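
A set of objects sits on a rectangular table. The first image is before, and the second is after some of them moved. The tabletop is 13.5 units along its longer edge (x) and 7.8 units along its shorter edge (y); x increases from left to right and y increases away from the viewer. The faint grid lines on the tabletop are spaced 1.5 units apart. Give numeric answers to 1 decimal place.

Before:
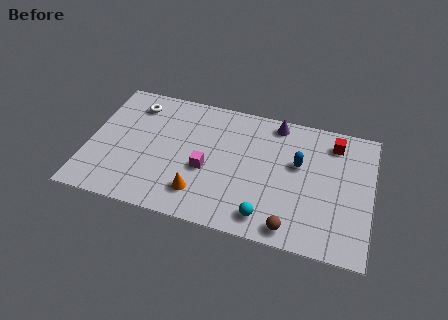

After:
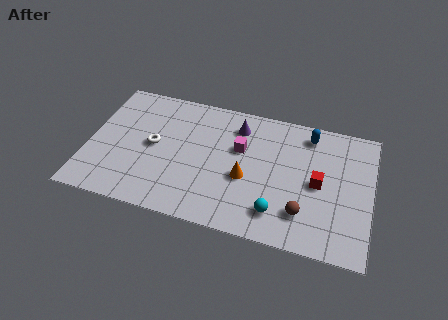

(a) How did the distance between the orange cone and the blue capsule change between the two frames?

-1.0

They were about 5.4 units apart before and 4.4 after — 1.0 units closer together.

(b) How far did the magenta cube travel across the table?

2.3

The magenta cube was near (5.7, 3.2) before and (7.2, 4.9) after, so it travelled √(1.5² + 1.7²) ≈ 2.3 units.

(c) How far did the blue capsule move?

1.9

The blue capsule moved from about (10.0, 4.7) to (10.4, 6.6), a distance of √(0.4² + 1.9²) ≈ 1.9.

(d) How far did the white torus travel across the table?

2.5

From (2.0, 6.3) to (3.1, 4.0), the white torus covered √(1.1² + 2.3²) ≈ 2.5 units.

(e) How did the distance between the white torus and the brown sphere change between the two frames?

-2.0

Before: roughly 9.6 units apart; after: 7.6. That's 2.0 units closer together.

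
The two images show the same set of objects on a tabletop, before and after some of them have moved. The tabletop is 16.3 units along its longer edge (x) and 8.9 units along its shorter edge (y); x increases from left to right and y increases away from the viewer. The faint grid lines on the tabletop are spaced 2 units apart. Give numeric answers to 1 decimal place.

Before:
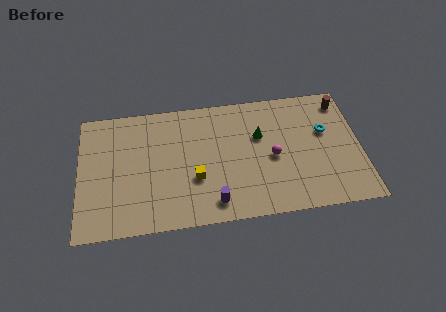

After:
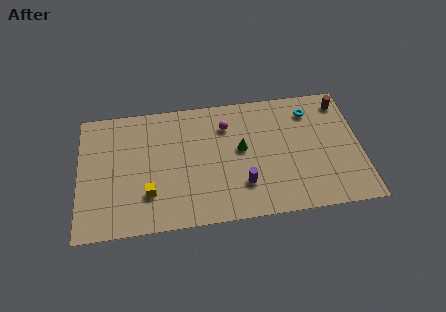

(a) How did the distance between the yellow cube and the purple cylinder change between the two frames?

+3.3

Before: roughly 2.1 units apart; after: 5.4. That's 3.3 units further apart.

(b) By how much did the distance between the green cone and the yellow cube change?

+1.4

The distance was about 4.5 in the first image and 5.9 in the second, so they moved 1.4 units further apart.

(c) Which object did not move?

the brown cylinder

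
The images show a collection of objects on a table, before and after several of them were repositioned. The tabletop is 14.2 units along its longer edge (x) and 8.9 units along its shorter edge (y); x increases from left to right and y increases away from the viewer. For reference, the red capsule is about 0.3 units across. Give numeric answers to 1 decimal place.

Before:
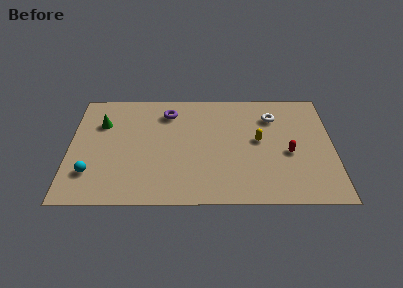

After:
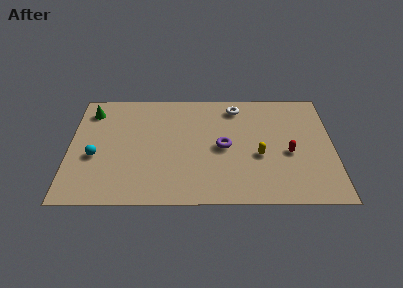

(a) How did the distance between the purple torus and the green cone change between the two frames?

+4.1

Before: roughly 3.7 units apart; after: 7.8. That's 4.1 units further apart.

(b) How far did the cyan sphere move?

1.3

The cyan sphere was near (1.2, 2.3) before and (1.4, 3.6) after, so it travelled √(0.2² + 1.3²) ≈ 1.3 units.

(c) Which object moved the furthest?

the purple torus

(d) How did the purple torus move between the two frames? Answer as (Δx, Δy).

(3.0, -2.8)

The purple torus started near (5.3, 7.1) and ended near (8.3, 4.3).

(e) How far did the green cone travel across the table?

1.2

From (1.7, 6.2) to (1.1, 7.2), the green cone covered √(0.6² + 1.0²) ≈ 1.2 units.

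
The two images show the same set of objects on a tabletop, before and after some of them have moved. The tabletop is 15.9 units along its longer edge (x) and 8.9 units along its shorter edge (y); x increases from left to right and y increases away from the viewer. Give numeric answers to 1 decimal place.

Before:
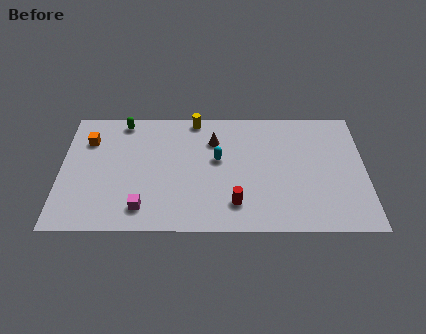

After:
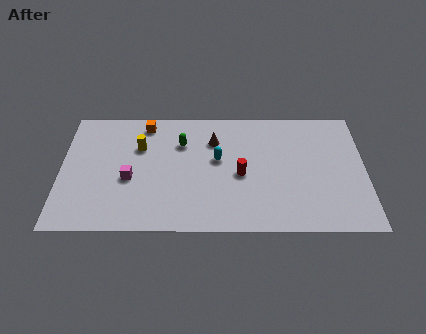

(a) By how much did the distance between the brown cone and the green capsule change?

-3.3

Before: roughly 5.0 units apart; after: 1.7. That's 3.3 units closer together.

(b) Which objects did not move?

the cyan capsule and the brown cone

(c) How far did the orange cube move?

3.2

From (1.4, 6.5) to (4.4, 7.7), the orange cube covered √(3.0² + 1.2²) ≈ 3.2 units.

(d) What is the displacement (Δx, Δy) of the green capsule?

(3.1, -1.6)

From the two frames, the green capsule sits at roughly (3.2, 7.9) before and (6.3, 6.3) after.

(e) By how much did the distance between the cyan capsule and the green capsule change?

-3.5

Before: roughly 5.7 units apart; after: 2.2. That's 3.5 units closer together.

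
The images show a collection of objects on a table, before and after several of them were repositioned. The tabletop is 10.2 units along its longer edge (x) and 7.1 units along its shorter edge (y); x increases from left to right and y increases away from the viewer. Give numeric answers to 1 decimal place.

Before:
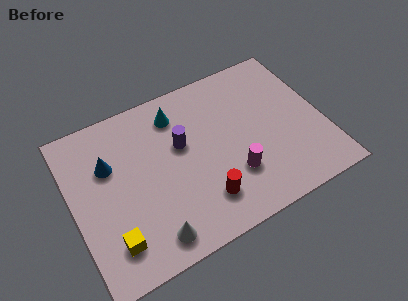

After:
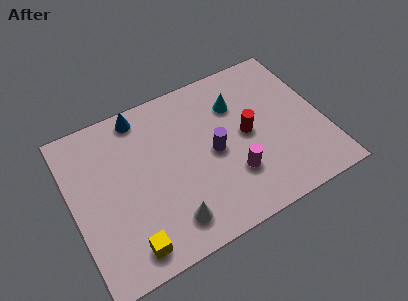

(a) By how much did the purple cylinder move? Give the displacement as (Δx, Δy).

(1.2, -0.9)

The purple cylinder was at about (4.5, 4.3) and moved to about (5.7, 3.4).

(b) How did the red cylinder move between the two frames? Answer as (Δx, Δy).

(2.1, 2.0)

The red cylinder started near (5.0, 1.6) and ended near (7.1, 3.6).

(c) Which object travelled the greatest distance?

the red cylinder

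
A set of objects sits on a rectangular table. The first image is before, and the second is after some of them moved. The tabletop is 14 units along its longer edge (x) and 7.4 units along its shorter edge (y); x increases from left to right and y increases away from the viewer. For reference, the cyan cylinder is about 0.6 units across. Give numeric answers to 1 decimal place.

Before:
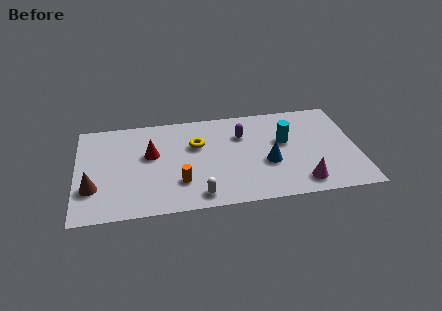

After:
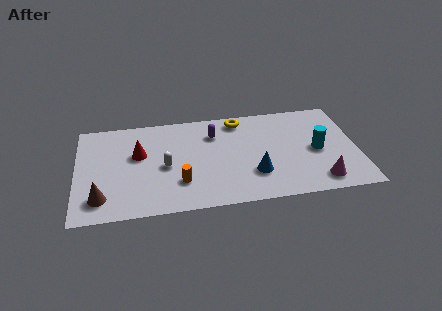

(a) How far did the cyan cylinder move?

1.8

From (10.4, 4.4) to (12.0, 3.5), the cyan cylinder covered √(1.6² + 0.9²) ≈ 1.8 units.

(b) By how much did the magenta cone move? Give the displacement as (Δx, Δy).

(0.9, 0.0)

From the two frames, the magenta cone sits at roughly (11.1, 1.2) before and (12.0, 1.2) after.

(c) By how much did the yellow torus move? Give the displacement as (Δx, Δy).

(2.2, 1.6)

The yellow torus started near (6.0, 4.8) and ended near (8.2, 6.4).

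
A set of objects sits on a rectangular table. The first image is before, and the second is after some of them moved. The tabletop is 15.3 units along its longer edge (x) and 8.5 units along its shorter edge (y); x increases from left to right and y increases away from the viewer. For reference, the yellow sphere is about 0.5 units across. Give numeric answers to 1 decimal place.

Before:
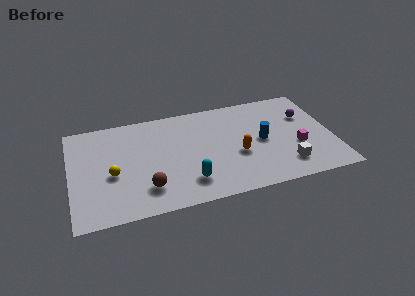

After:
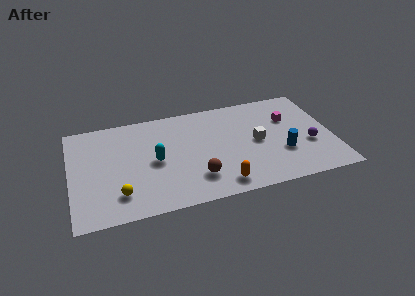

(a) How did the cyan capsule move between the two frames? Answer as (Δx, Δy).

(-1.8, 2.2)

From the two frames, the cyan capsule sits at roughly (6.7, 1.9) before and (4.9, 4.1) after.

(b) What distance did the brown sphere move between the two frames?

2.9

From (4.3, 2.0) to (7.2, 2.1), the brown sphere covered √(2.9² + 0.1²) ≈ 2.9 units.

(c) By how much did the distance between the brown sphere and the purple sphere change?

-3.5

The distance was about 10.3 in the first image and 6.8 in the second, so they moved 3.5 units closer together.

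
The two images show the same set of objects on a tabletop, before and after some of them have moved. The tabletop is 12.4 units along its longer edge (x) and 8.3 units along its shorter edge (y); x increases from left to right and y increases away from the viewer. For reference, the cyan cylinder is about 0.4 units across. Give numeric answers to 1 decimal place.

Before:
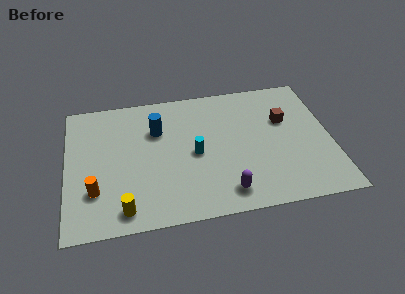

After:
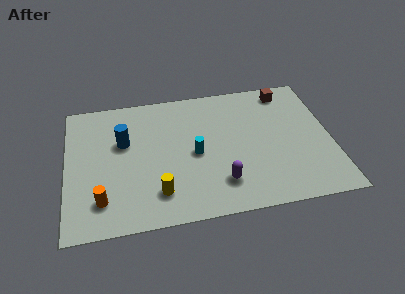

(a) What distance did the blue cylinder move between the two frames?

1.7

The blue cylinder was near (4.3, 5.7) before and (2.7, 5.2) after, so it travelled √(1.6² + 0.5²) ≈ 1.7 units.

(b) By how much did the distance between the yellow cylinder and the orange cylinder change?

+0.8

The distance was about 1.8 in the first image and 2.6 in the second, so they moved 0.8 units further apart.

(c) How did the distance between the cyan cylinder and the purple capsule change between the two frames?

-0.6

They were about 2.9 units apart before and 2.3 after — 0.6 units closer together.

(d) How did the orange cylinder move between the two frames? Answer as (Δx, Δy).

(0.3, -0.6)

The orange cylinder started near (1.3, 2.4) and ended near (1.6, 1.8).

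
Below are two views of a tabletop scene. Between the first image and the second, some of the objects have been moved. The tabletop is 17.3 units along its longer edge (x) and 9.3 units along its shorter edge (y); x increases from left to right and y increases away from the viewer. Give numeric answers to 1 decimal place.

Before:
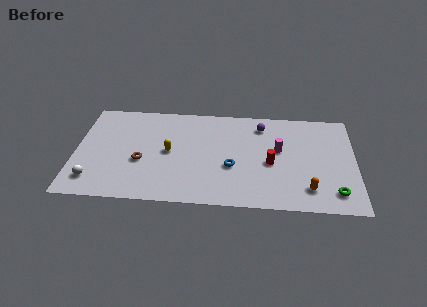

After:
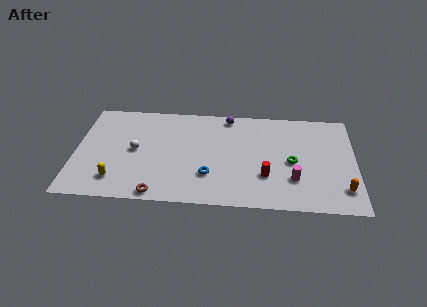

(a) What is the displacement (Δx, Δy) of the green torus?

(-2.6, 2.6)

The green torus was at about (16.0, 1.7) and moved to about (13.4, 4.3).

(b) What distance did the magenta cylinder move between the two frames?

2.8

From (12.6, 5.4) to (13.5, 2.7), the magenta cylinder covered √(0.9² + 2.7²) ≈ 2.8 units.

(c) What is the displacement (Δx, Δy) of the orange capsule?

(2.1, 0.1)

The orange capsule was at about (14.4, 1.9) and moved to about (16.5, 2.0).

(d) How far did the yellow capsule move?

4.3

The yellow capsule moved from about (5.8, 4.7) to (2.6, 1.9), a distance of √(3.2² + 2.8²) ≈ 4.3.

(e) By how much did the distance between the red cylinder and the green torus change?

-2.5

The distance was about 4.6 in the first image and 2.1 in the second, so they moved 2.5 units closer together.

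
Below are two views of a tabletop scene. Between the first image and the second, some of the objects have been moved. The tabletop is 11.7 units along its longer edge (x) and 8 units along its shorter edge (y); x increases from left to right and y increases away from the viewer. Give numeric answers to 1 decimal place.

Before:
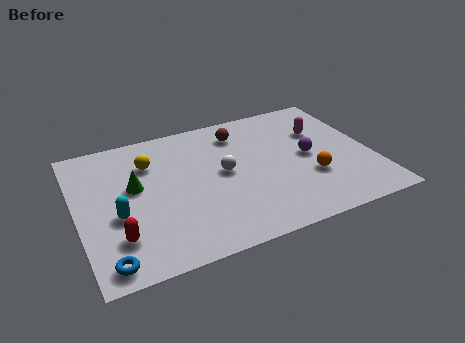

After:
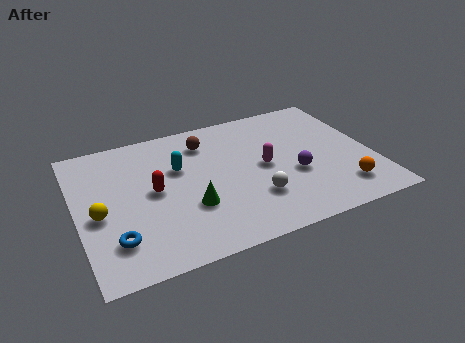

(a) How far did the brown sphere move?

1.4

The brown sphere moved from about (6.7, 6.4) to (5.3, 6.3), a distance of √(1.4² + 0.1²) ≈ 1.4.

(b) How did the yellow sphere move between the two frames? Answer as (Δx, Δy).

(-2.2, -2.3)

From the two frames, the yellow sphere sits at roughly (3.0, 5.8) before and (0.8, 3.5) after.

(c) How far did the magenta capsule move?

2.9

From (9.9, 5.4) to (7.4, 4.0), the magenta capsule covered √(2.5² + 1.4²) ≈ 2.9 units.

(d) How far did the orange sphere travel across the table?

1.6

The orange sphere was near (9.1, 2.7) before and (10.2, 1.6) after, so it travelled √(1.1² + 1.1²) ≈ 1.6 units.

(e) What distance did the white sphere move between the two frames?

2.1

The white sphere was near (5.8, 4.2) before and (6.8, 2.3) after, so it travelled √(1.0² + 1.9²) ≈ 2.1 units.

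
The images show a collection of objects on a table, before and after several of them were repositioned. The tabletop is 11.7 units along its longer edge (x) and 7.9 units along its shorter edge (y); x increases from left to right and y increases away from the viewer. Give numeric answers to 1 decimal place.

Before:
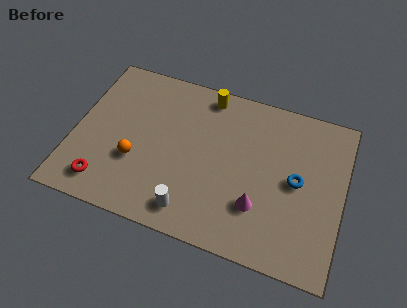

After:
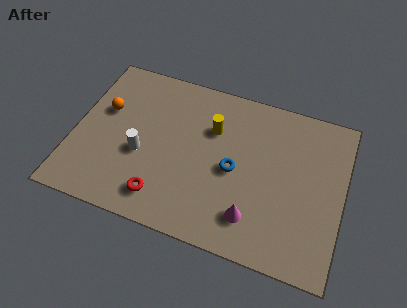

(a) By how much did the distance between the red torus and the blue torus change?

-4.8

They were about 8.5 units apart before and 3.7 after — 4.8 units closer together.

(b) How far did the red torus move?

2.5

From (1.6, 1.3) to (4.1, 1.4), the red torus covered √(2.5² + 0.1²) ≈ 2.5 units.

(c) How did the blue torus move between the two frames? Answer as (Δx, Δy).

(-2.7, -0.3)

The blue torus was at about (9.7, 4.0) and moved to about (7.0, 3.7).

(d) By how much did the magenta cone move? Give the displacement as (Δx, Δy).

(-0.2, -0.6)

The magenta cone was at about (8.2, 2.3) and moved to about (8.0, 1.7).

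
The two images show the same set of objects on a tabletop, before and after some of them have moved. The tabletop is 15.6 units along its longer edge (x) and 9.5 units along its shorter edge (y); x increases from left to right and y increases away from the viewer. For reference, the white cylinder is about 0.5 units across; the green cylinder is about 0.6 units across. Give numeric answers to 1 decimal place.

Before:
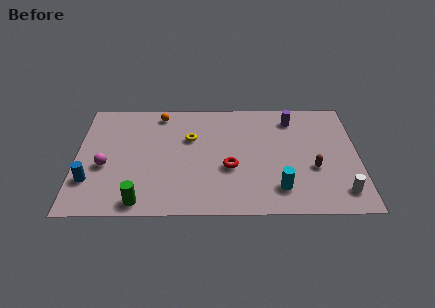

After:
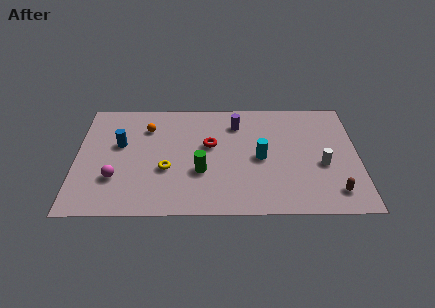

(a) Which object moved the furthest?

the green cylinder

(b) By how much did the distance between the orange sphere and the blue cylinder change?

-4.7

They were about 6.8 units apart before and 2.1 after — 4.7 units closer together.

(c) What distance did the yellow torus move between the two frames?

2.9

From (6.3, 6.2) to (5.0, 3.6), the yellow torus covered √(1.3² + 2.6²) ≈ 2.9 units.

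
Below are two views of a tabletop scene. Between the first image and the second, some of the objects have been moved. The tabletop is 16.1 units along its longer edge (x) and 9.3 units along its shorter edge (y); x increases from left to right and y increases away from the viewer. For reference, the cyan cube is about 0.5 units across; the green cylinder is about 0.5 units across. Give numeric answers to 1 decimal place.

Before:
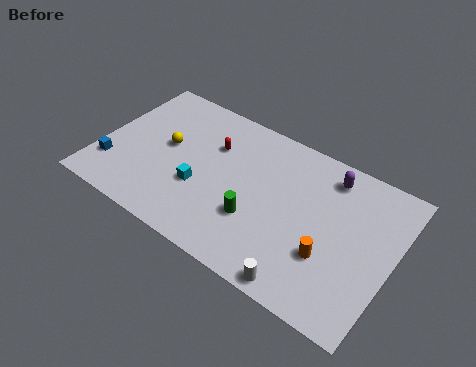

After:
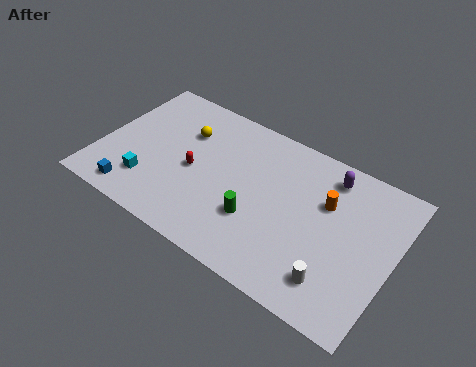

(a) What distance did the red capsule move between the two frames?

2.2

The red capsule was near (5.9, 6.4) before and (5.2, 4.3) after, so it travelled √(0.7² + 2.1²) ≈ 2.2 units.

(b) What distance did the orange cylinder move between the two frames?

3.1

From (12.9, 3.1) to (12.3, 6.1), the orange cylinder covered √(0.6² + 3.0²) ≈ 3.1 units.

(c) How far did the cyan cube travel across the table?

2.9

From (5.7, 3.4) to (3.0, 2.3), the cyan cube covered √(2.7² + 1.1²) ≈ 2.9 units.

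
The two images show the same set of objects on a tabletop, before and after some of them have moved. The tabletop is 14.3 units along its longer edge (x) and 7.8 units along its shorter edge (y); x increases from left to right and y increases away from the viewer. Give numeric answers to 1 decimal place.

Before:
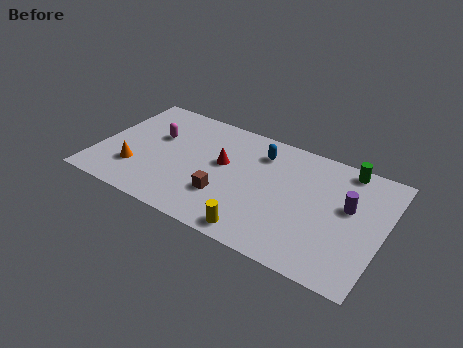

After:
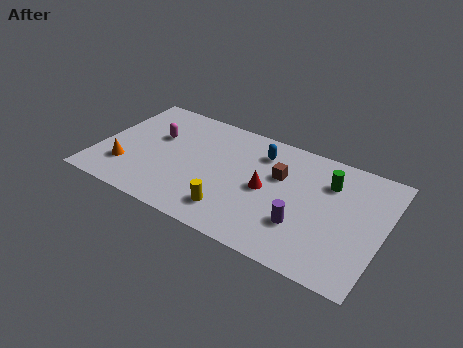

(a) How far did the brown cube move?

3.5

From (6.6, 2.4) to (9.0, 5.0), the brown cube covered √(2.4² + 2.6²) ≈ 3.5 units.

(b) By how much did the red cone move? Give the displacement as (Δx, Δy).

(2.3, -0.7)

From the two frames, the red cone sits at roughly (6.2, 4.5) before and (8.5, 3.8) after.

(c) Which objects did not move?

the blue capsule and the magenta capsule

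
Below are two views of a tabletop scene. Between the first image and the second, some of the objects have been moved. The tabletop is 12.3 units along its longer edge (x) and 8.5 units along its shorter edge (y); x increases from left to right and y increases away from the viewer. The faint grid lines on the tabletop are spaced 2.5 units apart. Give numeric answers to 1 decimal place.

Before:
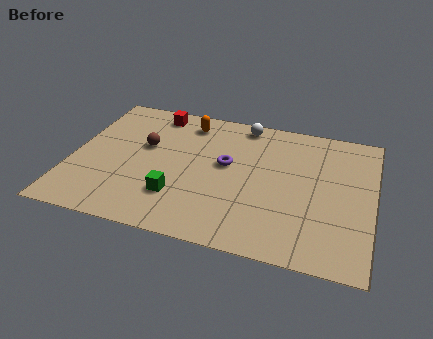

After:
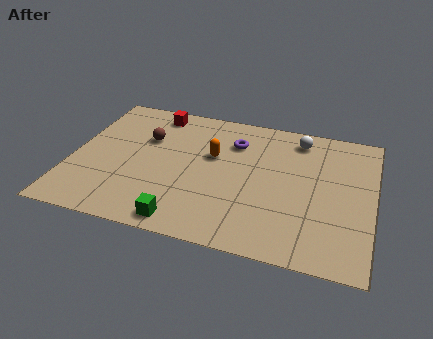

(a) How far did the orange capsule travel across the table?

2.2

From (4.5, 7.1) to (5.7, 5.2), the orange capsule covered √(1.2² + 1.9²) ≈ 2.2 units.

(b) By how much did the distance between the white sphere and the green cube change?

+1.8

The distance was about 5.8 in the first image and 7.6 in the second, so they moved 1.8 units further apart.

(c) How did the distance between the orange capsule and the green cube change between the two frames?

-0.4

Before: roughly 4.8 units apart; after: 4.4. That's 0.4 units closer together.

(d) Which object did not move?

the red cube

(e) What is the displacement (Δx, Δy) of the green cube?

(0.4, -1.4)

The green cube started near (4.5, 2.3) and ended near (4.9, 0.9).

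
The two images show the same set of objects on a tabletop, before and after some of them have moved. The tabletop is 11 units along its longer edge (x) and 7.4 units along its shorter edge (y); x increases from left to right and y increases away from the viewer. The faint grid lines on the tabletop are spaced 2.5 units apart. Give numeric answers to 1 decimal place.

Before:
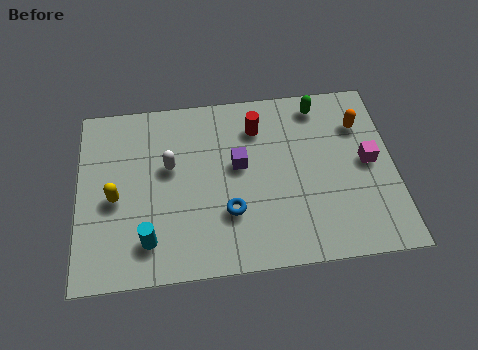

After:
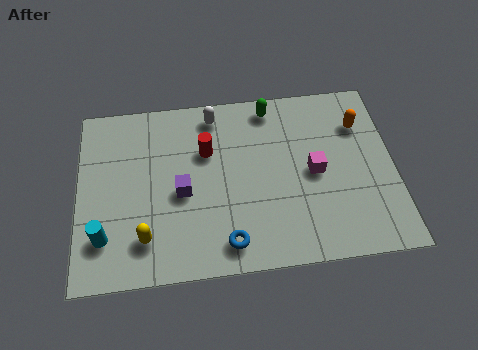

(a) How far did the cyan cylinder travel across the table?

1.5

The cyan cylinder moved from about (2.4, 1.5) to (0.9, 1.8), a distance of √(1.5² + 0.3²) ≈ 1.5.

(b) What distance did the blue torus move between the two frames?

1.2

The blue torus was near (5.2, 2.3) before and (5.1, 1.1) after, so it travelled √(0.1² + 1.2²) ≈ 1.2 units.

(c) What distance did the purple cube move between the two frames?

2.2

From (5.6, 4.2) to (3.6, 3.3), the purple cube covered √(2.0² + 0.9²) ≈ 2.2 units.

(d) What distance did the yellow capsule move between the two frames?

2.0

From (1.3, 3.3) to (2.3, 1.6), the yellow capsule covered √(1.0² + 1.7²) ≈ 2.0 units.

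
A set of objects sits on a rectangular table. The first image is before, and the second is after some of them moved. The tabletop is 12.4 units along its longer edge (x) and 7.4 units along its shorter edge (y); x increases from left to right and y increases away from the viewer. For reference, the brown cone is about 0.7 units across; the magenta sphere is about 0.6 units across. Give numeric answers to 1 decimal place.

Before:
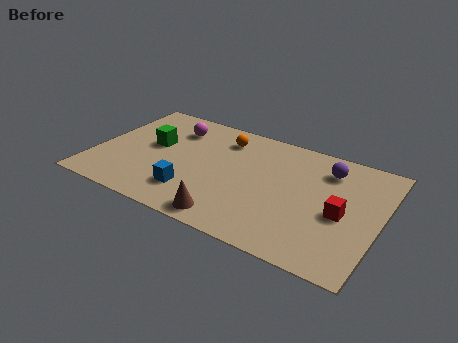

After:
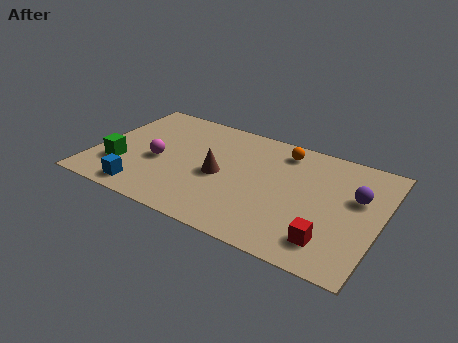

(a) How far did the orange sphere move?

2.6

The orange sphere was near (5.3, 5.9) before and (7.9, 6.2) after, so it travelled √(2.6² + 0.3²) ≈ 2.6 units.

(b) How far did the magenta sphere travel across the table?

2.5

The magenta sphere moved from about (3.1, 5.7) to (2.8, 3.2), a distance of √(0.3² + 2.5²) ≈ 2.5.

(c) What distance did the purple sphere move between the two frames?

1.8

The purple sphere was near (9.9, 5.8) before and (11.3, 4.6) after, so it travelled √(1.4² + 1.2²) ≈ 1.8 units.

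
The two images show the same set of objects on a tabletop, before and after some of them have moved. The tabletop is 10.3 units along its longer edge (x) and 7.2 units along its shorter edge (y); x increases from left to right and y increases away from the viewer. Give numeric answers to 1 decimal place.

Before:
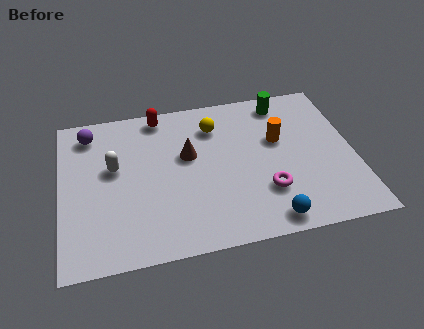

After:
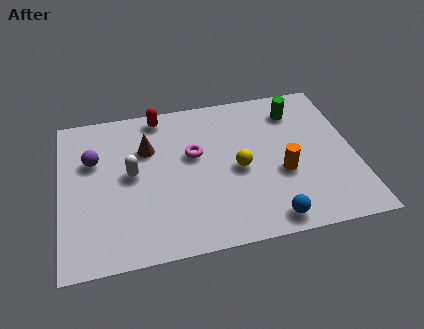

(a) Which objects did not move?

the red capsule and the blue sphere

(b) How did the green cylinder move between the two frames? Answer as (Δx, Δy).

(0.4, -0.5)

The green cylinder was at about (8.0, 6.2) and moved to about (8.4, 5.7).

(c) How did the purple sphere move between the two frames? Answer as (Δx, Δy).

(0.1, -1.3)

The purple sphere started near (1.1, 6.0) and ended near (1.2, 4.7).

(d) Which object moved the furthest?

the magenta torus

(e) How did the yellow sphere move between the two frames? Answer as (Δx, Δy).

(0.7, -2.2)

From the two frames, the yellow sphere sits at roughly (5.5, 5.5) before and (6.2, 3.3) after.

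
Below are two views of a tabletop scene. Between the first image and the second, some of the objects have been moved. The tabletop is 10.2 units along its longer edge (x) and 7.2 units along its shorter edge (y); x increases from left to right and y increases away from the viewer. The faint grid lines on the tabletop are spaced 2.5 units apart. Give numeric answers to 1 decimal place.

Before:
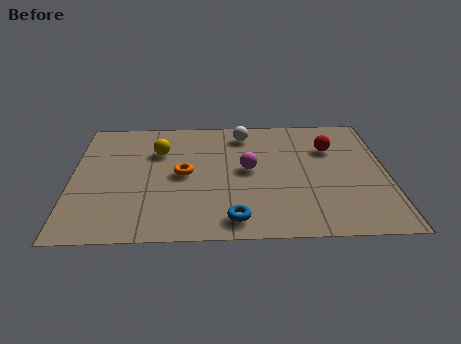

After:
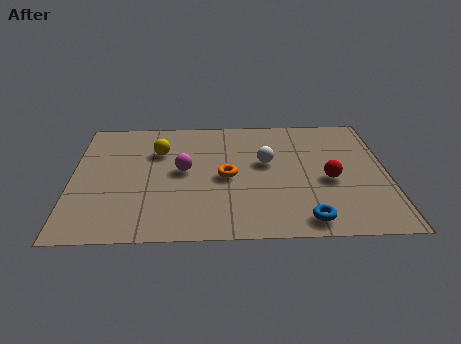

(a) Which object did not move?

the yellow sphere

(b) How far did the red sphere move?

1.9

The red sphere was near (8.4, 5.0) before and (8.3, 3.1) after, so it travelled √(0.1² + 1.9²) ≈ 1.9 units.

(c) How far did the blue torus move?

2.3

From (5.2, 1.0) to (7.5, 0.9), the blue torus covered √(2.3² + 0.1²) ≈ 2.3 units.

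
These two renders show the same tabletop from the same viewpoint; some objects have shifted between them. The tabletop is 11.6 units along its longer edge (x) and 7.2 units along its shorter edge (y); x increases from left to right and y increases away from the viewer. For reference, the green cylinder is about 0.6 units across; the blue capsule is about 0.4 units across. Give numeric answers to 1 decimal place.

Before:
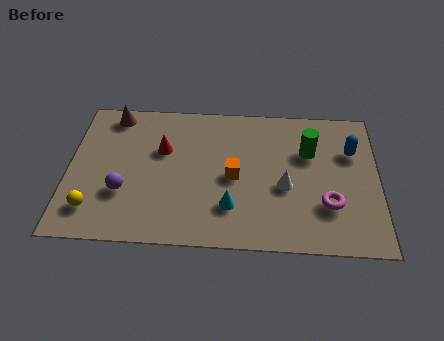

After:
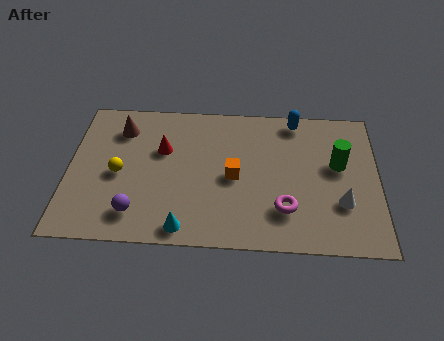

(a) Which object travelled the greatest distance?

the blue capsule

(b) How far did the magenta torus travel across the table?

1.6

From (9.7, 2.2) to (8.1, 1.9), the magenta torus covered √(1.6² + 0.3²) ≈ 1.6 units.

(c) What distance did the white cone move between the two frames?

2.2

The white cone moved from about (8.1, 3.0) to (10.2, 2.3), a distance of √(2.1² + 0.7²) ≈ 2.2.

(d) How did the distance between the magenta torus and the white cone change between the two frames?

+0.3

Before: roughly 1.8 units apart; after: 2.1. That's 0.3 units further apart.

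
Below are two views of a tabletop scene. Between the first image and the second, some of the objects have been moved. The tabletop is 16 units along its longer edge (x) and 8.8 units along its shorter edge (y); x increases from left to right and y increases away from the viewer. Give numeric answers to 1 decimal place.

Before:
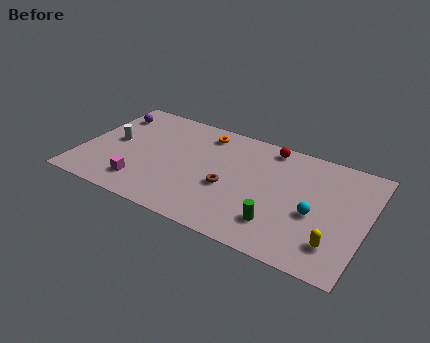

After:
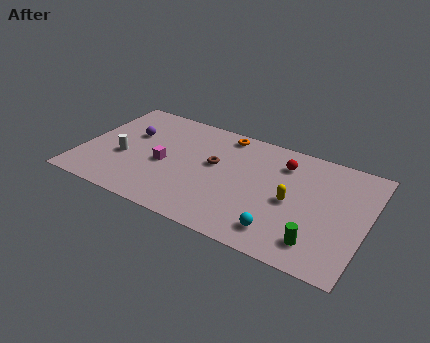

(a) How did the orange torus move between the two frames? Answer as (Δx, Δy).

(1.1, 0.4)

The orange torus started near (6.5, 7.4) and ended near (7.6, 7.8).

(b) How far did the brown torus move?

1.8

The brown torus was near (8.4, 3.6) before and (7.4, 5.1) after, so it travelled √(1.0² + 1.5²) ≈ 1.8 units.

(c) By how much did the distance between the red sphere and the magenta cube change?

-1.8

The distance was about 8.8 in the first image and 7.0 in the second, so they moved 1.8 units closer together.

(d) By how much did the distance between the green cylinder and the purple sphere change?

+0.4

They were about 11.4 units apart before and 11.8 after — 0.4 units further apart.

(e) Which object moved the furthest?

the yellow capsule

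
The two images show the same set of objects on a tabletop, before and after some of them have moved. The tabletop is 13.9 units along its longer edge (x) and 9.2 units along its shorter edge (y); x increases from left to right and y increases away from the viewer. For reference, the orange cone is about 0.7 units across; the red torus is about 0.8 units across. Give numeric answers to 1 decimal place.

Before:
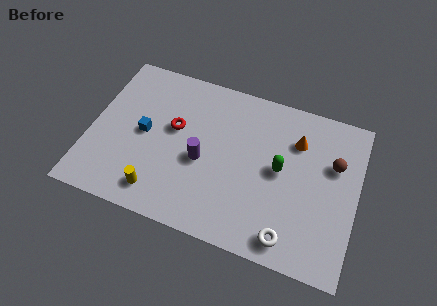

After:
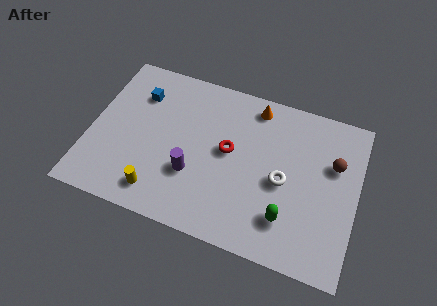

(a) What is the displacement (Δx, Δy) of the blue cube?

(-0.5, 2.2)

From the two frames, the blue cube sits at roughly (2.8, 4.6) before and (2.3, 6.8) after.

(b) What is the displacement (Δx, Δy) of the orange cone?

(-2.3, 1.3)

The orange cone started near (10.6, 6.7) and ended near (8.3, 8.0).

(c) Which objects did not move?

the yellow cylinder and the brown sphere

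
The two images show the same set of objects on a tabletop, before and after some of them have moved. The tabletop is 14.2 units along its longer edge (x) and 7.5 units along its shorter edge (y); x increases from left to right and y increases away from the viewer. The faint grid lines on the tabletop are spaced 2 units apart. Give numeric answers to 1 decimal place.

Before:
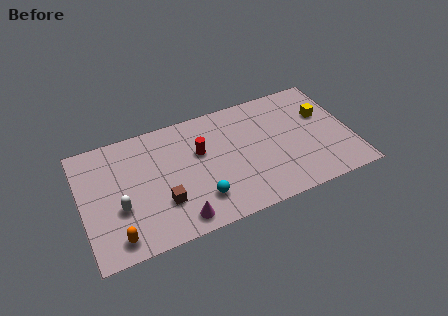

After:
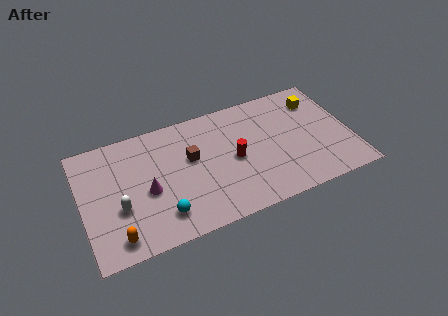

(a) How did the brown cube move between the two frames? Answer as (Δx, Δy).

(1.7, 2.2)

The brown cube started near (4.1, 2.3) and ended near (5.8, 4.5).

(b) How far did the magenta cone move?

2.7

The magenta cone moved from about (4.8, 1.0) to (3.4, 3.3), a distance of √(1.4² + 2.3²) ≈ 2.7.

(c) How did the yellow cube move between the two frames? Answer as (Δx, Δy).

(-0.2, 1.0)

From the two frames, the yellow cube sits at roughly (12.9, 4.8) before and (12.7, 5.8) after.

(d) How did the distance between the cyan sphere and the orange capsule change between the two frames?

-2.0

The distance was about 4.5 in the first image and 2.5 in the second, so they moved 2.0 units closer together.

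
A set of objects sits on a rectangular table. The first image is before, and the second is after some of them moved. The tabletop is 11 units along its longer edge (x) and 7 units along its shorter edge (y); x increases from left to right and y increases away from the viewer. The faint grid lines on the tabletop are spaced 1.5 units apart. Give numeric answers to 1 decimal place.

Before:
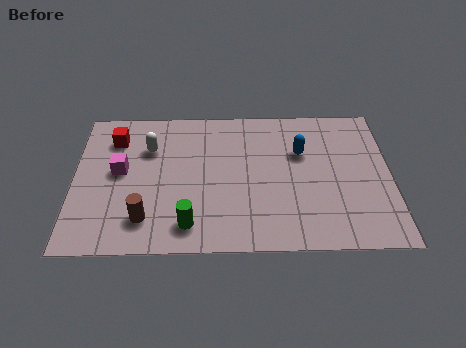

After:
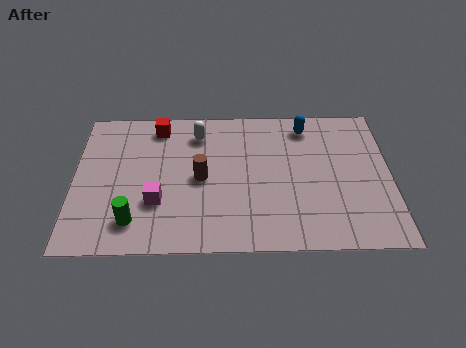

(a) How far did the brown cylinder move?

2.7

The brown cylinder moved from about (2.5, 1.5) to (4.4, 3.4), a distance of √(1.9² + 1.9²) ≈ 2.7.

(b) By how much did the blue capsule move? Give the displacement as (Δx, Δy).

(0.2, 1.3)

The blue capsule started near (7.9, 4.6) and ended near (8.1, 5.9).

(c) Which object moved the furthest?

the brown cylinder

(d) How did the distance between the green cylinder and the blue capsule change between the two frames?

+2.3

The distance was about 5.2 in the first image and 7.5 in the second, so they moved 2.3 units further apart.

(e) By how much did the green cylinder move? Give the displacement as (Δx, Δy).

(-1.9, 0.2)

The green cylinder started near (4.0, 1.2) and ended near (2.1, 1.4).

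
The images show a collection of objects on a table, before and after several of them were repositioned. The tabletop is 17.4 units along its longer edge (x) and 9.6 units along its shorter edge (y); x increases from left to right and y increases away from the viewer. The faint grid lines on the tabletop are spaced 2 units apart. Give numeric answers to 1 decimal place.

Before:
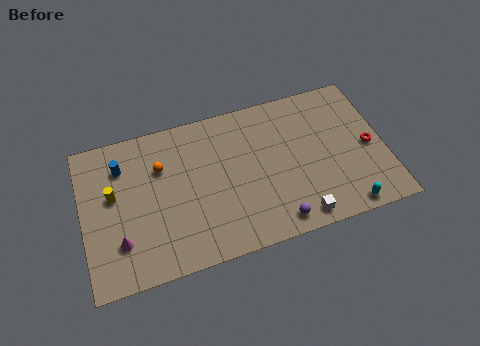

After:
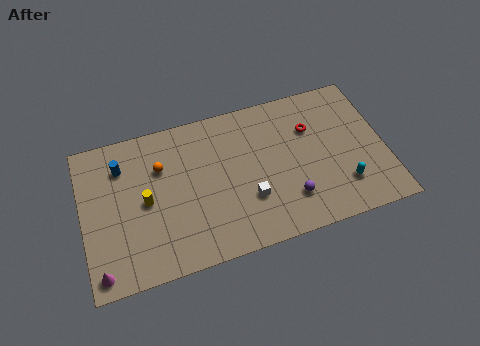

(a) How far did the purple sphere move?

1.5

From (10.8, 1.2) to (11.7, 2.4), the purple sphere covered √(0.9² + 1.2²) ≈ 1.5 units.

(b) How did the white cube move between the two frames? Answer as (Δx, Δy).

(-2.7, 2.0)

The white cube started near (12.1, 1.1) and ended near (9.4, 3.1).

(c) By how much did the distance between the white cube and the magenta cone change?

-1.4

They were about 10.2 units apart before and 8.8 after — 1.4 units closer together.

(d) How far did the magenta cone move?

1.9

From (2.0, 2.6) to (0.8, 1.1), the magenta cone covered √(1.2² + 1.5²) ≈ 1.9 units.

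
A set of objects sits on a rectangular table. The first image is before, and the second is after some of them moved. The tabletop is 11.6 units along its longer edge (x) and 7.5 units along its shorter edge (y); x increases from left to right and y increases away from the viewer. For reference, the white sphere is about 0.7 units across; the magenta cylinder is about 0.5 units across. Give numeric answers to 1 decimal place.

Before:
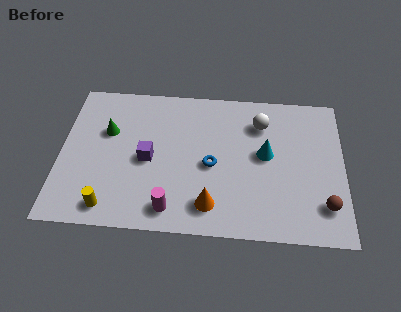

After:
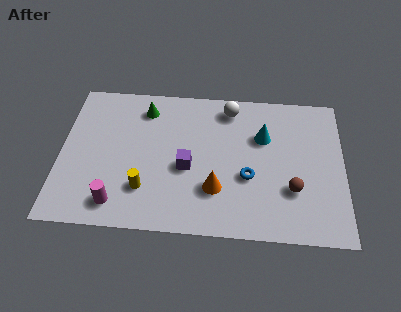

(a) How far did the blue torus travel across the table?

1.6

From (6.2, 3.4) to (7.7, 2.9), the blue torus covered √(1.5² + 0.5²) ≈ 1.6 units.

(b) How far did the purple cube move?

1.6

The purple cube was near (3.6, 3.5) before and (5.2, 3.2) after, so it travelled √(1.6² + 0.3²) ≈ 1.6 units.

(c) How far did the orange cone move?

0.8

The orange cone moved from about (6.2, 1.4) to (6.4, 2.2), a distance of √(0.2² + 0.8²) ≈ 0.8.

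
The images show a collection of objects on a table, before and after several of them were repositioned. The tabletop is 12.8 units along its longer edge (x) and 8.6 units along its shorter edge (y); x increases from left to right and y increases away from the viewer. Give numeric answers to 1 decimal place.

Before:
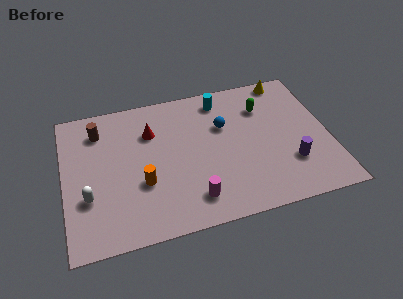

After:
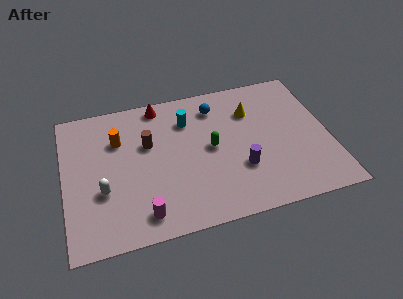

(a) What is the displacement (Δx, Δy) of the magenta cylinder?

(-2.4, -0.3)

From the two frames, the magenta cylinder sits at roughly (6.0, 1.6) before and (3.6, 1.3) after.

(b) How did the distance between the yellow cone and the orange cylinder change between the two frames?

-2.3

Before: roughly 8.8 units apart; after: 6.5. That's 2.3 units closer together.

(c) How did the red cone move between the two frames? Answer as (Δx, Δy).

(0.5, 1.6)

The red cone started near (4.3, 6.1) and ended near (4.8, 7.7).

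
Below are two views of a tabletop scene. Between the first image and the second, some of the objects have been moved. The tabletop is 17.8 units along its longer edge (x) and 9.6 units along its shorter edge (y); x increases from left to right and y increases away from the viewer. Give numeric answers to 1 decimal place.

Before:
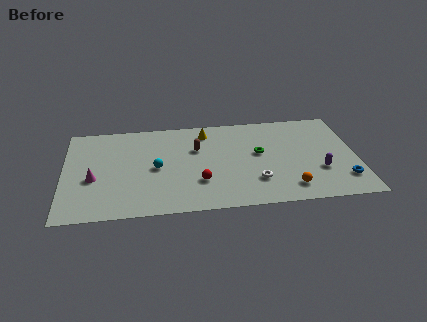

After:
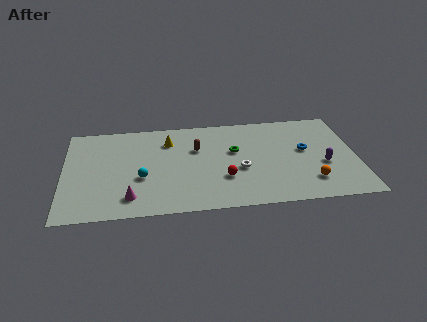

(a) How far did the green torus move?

1.6

The green torus moved from about (11.9, 5.4) to (10.4, 5.8), a distance of √(1.5² + 0.4²) ≈ 1.6.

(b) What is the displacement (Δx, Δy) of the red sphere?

(1.5, 0.2)

The red sphere started near (8.2, 2.9) and ended near (9.7, 3.1).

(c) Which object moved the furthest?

the blue torus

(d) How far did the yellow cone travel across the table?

2.4

The yellow cone moved from about (8.7, 8.0) to (6.4, 7.3), a distance of √(2.3² + 0.7²) ≈ 2.4.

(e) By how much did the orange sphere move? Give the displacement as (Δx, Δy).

(1.3, 0.5)

From the two frames, the orange sphere sits at roughly (13.6, 1.7) before and (14.9, 2.2) after.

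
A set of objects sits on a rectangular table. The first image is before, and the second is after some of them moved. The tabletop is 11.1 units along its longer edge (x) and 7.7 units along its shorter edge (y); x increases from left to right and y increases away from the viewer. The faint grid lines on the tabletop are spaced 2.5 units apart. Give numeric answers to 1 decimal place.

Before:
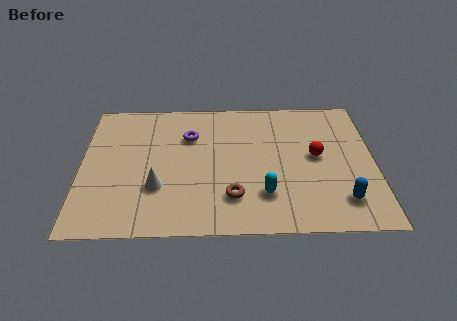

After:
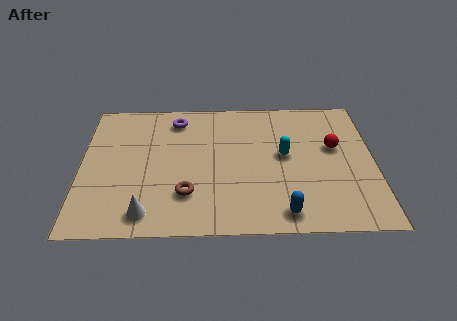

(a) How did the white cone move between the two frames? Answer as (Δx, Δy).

(-0.4, -1.4)

The white cone started near (2.9, 2.5) and ended near (2.5, 1.1).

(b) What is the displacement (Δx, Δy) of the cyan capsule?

(0.8, 2.2)

From the two frames, the cyan capsule sits at roughly (6.9, 2.0) before and (7.7, 4.2) after.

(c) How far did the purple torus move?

1.1

From (4.1, 5.4) to (3.6, 6.4), the purple torus covered √(0.5² + 1.0²) ≈ 1.1 units.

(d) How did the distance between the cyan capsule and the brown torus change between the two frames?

+3.1

Before: roughly 1.2 units apart; after: 4.3. That's 3.1 units further apart.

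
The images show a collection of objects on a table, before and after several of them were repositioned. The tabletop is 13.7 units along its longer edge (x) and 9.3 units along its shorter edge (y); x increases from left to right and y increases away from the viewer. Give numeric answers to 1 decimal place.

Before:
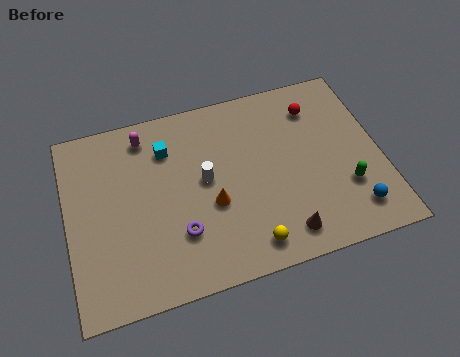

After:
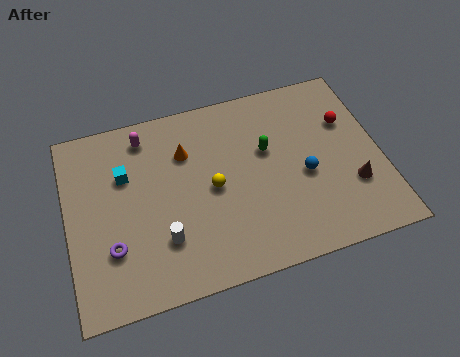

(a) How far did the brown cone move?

3.5

The brown cone was near (9.1, 1.4) before and (12.3, 2.9) after, so it travelled √(3.2² + 1.5²) ≈ 3.5 units.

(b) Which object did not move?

the magenta capsule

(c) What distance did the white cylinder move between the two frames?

3.1

The white cylinder moved from about (6.0, 5.0) to (4.0, 2.6), a distance of √(2.0² + 2.4²) ≈ 3.1.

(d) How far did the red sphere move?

1.7

The red sphere was near (11.1, 7.3) before and (12.4, 6.2) after, so it travelled √(1.3² + 1.1²) ≈ 1.7 units.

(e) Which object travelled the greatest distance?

the green capsule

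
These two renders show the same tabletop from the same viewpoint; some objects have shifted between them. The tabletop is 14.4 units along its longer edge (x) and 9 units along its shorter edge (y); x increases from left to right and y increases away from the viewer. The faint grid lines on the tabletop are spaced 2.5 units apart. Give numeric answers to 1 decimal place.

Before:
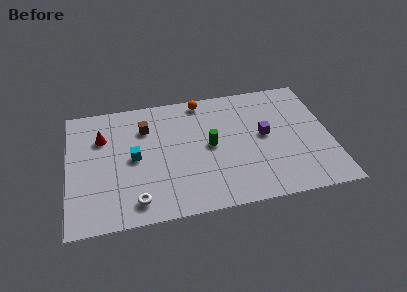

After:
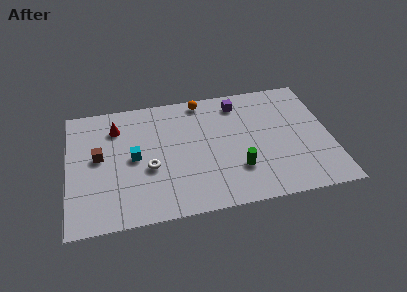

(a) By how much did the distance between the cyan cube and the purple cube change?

-0.6

Before: roughly 7.2 units apart; after: 6.6. That's 0.6 units closer together.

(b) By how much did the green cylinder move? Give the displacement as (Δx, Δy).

(1.4, -2.0)

From the two frames, the green cylinder sits at roughly (7.8, 4.6) before and (9.2, 2.6) after.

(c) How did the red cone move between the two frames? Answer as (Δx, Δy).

(0.8, 0.6)

The red cone started near (1.9, 6.3) and ended near (2.7, 6.9).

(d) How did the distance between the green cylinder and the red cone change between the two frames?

+1.7

They were about 6.1 units apart before and 7.8 after — 1.7 units further apart.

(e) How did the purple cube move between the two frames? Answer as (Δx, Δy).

(-1.3, 2.7)

The purple cube was at about (10.8, 4.8) and moved to about (9.5, 7.5).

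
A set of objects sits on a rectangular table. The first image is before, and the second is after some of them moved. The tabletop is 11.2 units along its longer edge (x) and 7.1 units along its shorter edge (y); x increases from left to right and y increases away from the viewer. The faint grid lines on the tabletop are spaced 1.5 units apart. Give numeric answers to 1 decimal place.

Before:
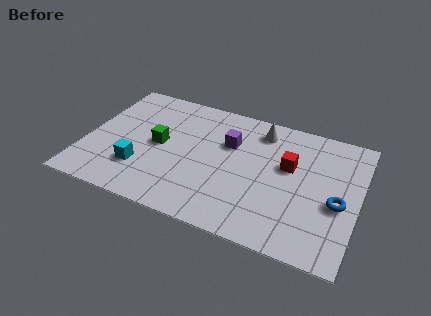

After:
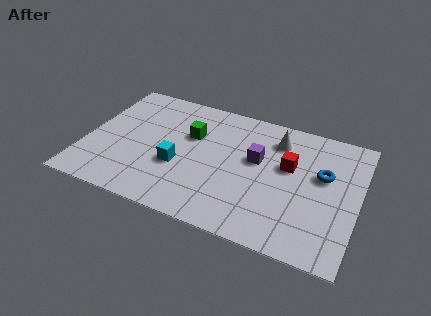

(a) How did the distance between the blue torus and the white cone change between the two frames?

-2.1

Before: roughly 4.5 units apart; after: 2.4. That's 2.1 units closer together.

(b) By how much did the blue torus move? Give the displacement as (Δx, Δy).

(-0.7, 1.3)

The blue torus was at about (10.4, 3.0) and moved to about (9.7, 4.3).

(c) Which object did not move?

the red cube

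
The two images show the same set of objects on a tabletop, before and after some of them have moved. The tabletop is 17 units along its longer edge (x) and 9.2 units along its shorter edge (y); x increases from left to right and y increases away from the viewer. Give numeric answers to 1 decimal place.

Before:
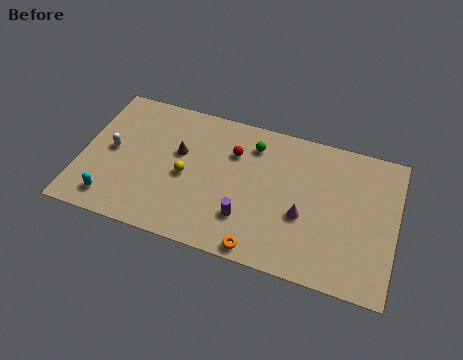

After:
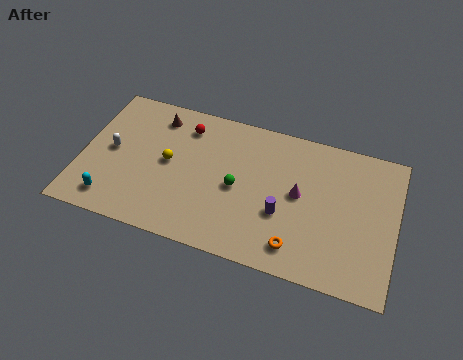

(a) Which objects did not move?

the cyan capsule and the white capsule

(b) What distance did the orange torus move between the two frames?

2.1

The orange torus moved from about (10.0, 0.8) to (11.9, 1.6), a distance of √(1.9² + 0.8²) ≈ 2.1.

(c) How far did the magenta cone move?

1.3

The magenta cone moved from about (12.1, 3.6) to (11.8, 4.9), a distance of √(0.3² + 1.3²) ≈ 1.3.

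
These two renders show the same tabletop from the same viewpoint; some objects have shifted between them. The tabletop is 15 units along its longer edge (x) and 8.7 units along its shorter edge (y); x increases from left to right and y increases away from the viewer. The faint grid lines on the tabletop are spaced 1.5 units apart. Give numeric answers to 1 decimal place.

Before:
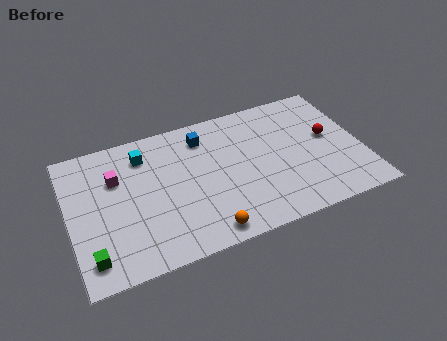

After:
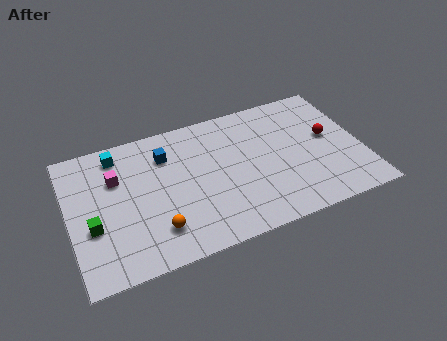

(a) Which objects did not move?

the magenta cube and the red sphere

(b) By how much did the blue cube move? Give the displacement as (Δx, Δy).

(-2.0, -0.5)

The blue cube was at about (7.1, 7.0) and moved to about (5.1, 6.5).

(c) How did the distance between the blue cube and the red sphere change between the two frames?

+1.8

Before: roughly 6.7 units apart; after: 8.5. That's 1.8 units further apart.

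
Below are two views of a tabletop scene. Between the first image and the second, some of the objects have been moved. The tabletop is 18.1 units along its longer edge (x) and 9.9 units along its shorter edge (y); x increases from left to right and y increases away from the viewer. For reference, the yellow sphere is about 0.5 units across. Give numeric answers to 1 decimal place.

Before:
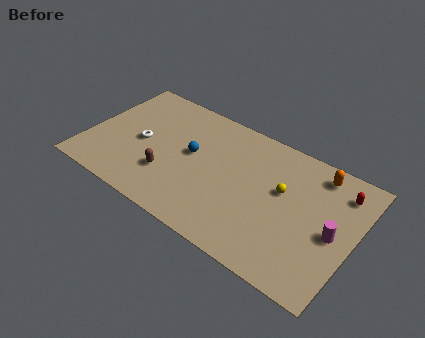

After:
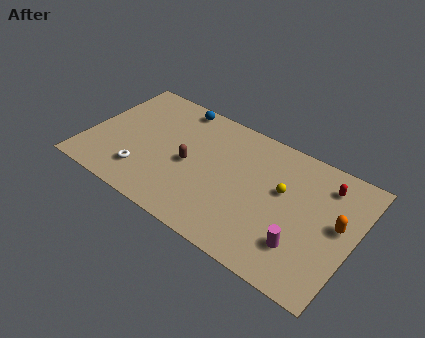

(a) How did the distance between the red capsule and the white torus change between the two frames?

-0.7

Before: roughly 13.6 units apart; after: 12.9. That's 0.7 units closer together.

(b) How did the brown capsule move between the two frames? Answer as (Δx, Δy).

(1.2, 1.6)

From the two frames, the brown capsule sits at roughly (5.8, 3.0) before and (7.0, 4.6) after.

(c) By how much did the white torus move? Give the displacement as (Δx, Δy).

(0.6, -2.4)

From the two frames, the white torus sits at roughly (3.6, 4.7) before and (4.2, 2.3) after.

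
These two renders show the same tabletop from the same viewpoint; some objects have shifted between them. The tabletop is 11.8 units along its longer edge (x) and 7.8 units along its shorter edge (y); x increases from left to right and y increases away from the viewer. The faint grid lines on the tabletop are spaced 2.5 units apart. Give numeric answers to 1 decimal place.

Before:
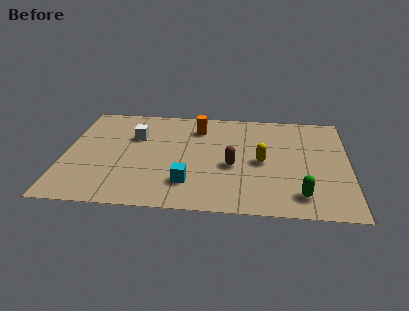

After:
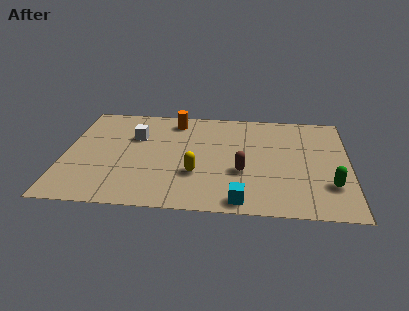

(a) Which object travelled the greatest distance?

the yellow capsule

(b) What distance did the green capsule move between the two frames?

1.4

From (9.8, 1.4) to (11.0, 2.2), the green capsule covered √(1.2² + 0.8²) ≈ 1.4 units.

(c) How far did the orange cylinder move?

1.1

From (5.5, 6.1) to (4.5, 6.6), the orange cylinder covered √(1.0² + 0.5²) ≈ 1.1 units.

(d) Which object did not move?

the white cube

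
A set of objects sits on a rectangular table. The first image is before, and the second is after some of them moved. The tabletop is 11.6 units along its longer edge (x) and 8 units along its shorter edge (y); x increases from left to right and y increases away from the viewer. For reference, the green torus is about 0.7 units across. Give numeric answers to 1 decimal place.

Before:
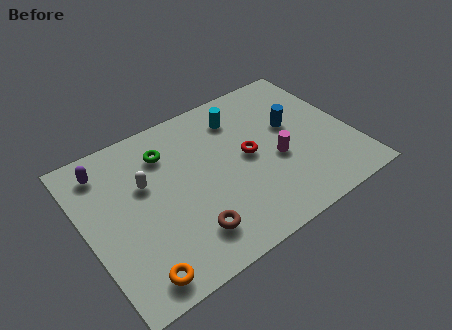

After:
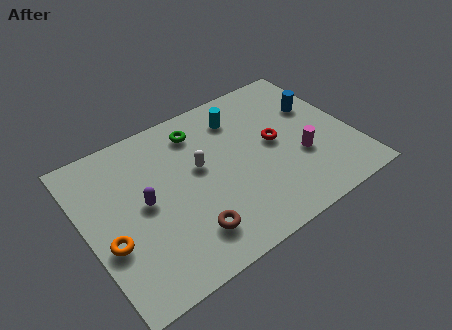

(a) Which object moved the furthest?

the purple capsule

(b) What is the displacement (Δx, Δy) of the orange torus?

(-0.8, 2.0)

The orange torus was at about (1.6, 1.0) and moved to about (0.8, 3.0).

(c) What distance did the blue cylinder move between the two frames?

1.3

The blue cylinder moved from about (9.2, 4.7) to (10.4, 5.2), a distance of √(1.2² + 0.5²) ≈ 1.3.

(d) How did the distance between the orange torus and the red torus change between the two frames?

+1.3

They were about 6.3 units apart before and 7.6 after — 1.3 units further apart.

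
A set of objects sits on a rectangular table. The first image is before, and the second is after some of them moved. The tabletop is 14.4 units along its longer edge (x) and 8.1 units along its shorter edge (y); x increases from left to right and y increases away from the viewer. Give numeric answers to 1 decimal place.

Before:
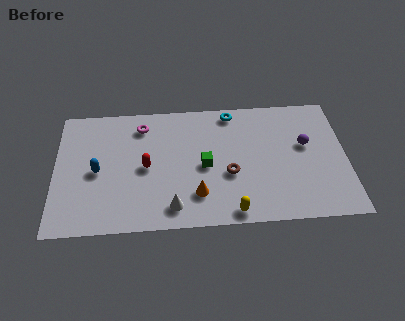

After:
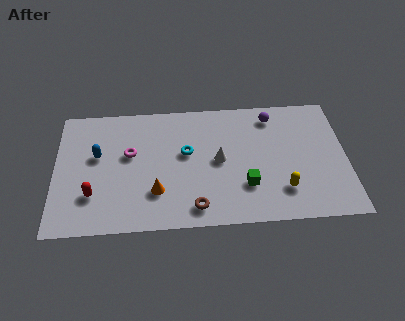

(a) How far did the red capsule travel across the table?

3.1

From (4.5, 3.9) to (1.9, 2.3), the red capsule covered √(2.6² + 1.6²) ≈ 3.1 units.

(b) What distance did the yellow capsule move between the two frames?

2.8

The yellow capsule was near (8.7, 0.8) before and (11.2, 2.0) after, so it travelled √(2.5² + 1.2²) ≈ 2.8 units.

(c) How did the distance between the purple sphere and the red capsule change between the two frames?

+2.0

Before: roughly 8.0 units apart; after: 10.0. That's 2.0 units further apart.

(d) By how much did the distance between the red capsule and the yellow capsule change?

+4.1

They were about 5.2 units apart before and 9.3 after — 4.1 units further apart.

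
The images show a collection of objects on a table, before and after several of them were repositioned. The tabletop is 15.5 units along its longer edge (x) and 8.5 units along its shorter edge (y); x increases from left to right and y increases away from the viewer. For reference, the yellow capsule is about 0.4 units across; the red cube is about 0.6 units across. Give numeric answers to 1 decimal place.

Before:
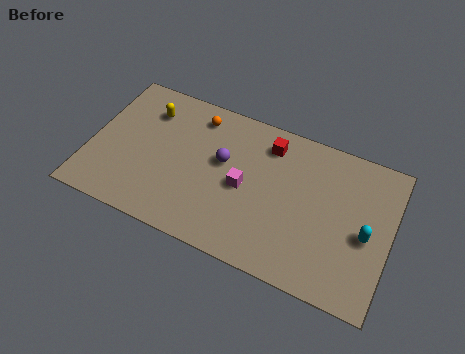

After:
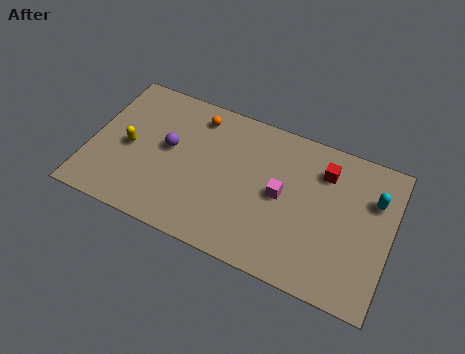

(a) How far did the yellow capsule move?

2.6

From (2.7, 6.5) to (2.0, 4.0), the yellow capsule covered √(0.7² + 2.5²) ≈ 2.6 units.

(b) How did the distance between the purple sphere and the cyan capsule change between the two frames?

+3.0

The distance was about 7.6 in the first image and 10.6 in the second, so they moved 3.0 units further apart.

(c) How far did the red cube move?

2.9

The red cube was near (9.0, 6.9) before and (11.9, 6.5) after, so it travelled √(2.9² + 0.4²) ≈ 2.9 units.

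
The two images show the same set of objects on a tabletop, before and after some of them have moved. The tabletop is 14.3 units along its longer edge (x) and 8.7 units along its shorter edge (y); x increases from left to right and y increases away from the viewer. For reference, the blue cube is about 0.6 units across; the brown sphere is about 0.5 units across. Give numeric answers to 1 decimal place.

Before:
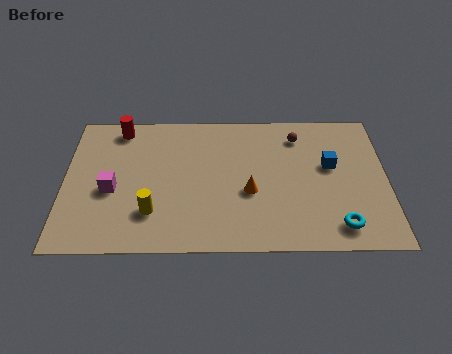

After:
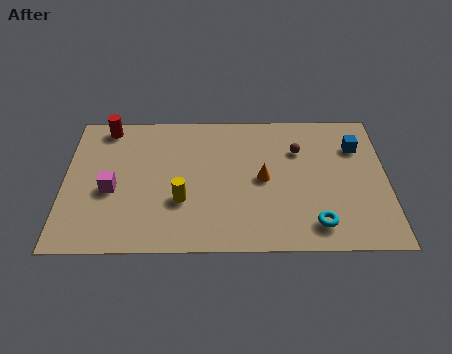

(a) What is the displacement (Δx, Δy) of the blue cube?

(1.2, 1.2)

The blue cube was at about (11.8, 5.1) and moved to about (13.0, 6.3).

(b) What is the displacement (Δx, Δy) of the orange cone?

(0.6, 0.8)

From the two frames, the orange cone sits at roughly (8.2, 3.5) before and (8.8, 4.3) after.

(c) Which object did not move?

the magenta cube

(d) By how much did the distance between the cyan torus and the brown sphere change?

-1.2

They were about 5.9 units apart before and 4.7 after — 1.2 units closer together.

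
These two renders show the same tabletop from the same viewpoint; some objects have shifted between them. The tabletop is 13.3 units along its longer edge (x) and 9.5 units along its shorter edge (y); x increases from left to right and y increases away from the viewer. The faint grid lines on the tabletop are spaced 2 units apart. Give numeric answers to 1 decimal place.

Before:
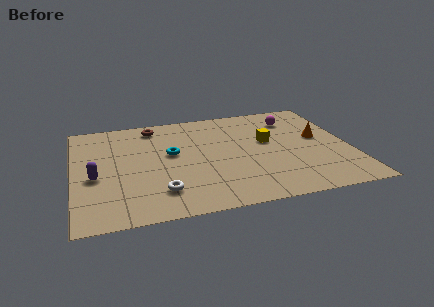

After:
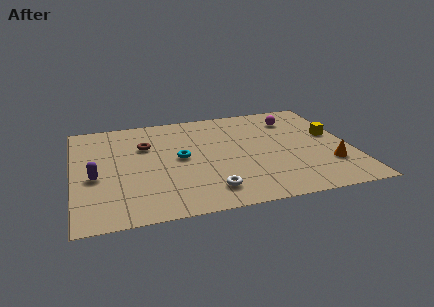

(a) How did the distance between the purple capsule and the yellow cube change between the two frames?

+3.1

Before: roughly 8.5 units apart; after: 11.6. That's 3.1 units further apart.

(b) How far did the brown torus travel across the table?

1.9

The brown torus was near (4.0, 8.2) before and (3.5, 6.4) after, so it travelled √(0.5² + 1.8²) ≈ 1.9 units.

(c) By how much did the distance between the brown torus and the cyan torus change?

-0.7

They were about 2.9 units apart before and 2.2 after — 0.7 units closer together.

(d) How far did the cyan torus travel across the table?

0.6

The cyan torus moved from about (4.7, 5.4) to (5.1, 4.9), a distance of √(0.4² + 0.5²) ≈ 0.6.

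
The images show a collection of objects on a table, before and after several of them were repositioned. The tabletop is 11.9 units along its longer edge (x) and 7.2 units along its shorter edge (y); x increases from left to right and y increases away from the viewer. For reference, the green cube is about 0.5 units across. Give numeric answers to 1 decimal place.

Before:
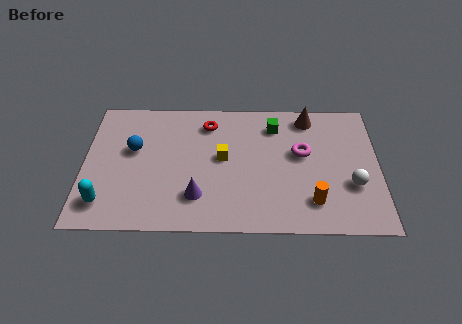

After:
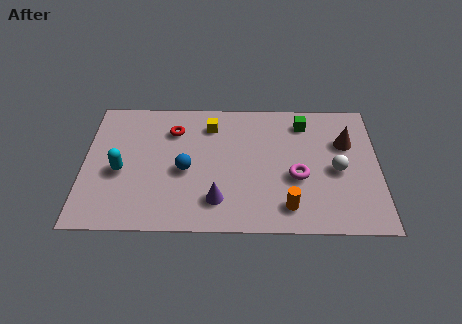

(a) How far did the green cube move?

1.2

The green cube moved from about (7.7, 5.7) to (8.9, 5.9), a distance of √(1.2² + 0.2²) ≈ 1.2.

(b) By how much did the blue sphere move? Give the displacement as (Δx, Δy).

(2.1, -1.1)

The blue sphere started near (2.0, 4.3) and ended near (4.1, 3.2).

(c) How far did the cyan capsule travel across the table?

1.8

From (0.9, 1.4) to (1.5, 3.1), the cyan capsule covered √(0.6² + 1.7²) ≈ 1.8 units.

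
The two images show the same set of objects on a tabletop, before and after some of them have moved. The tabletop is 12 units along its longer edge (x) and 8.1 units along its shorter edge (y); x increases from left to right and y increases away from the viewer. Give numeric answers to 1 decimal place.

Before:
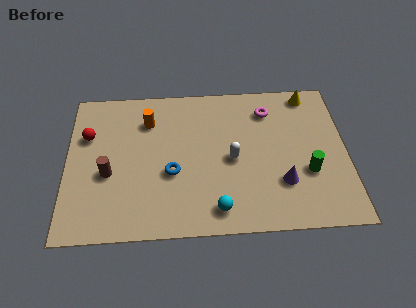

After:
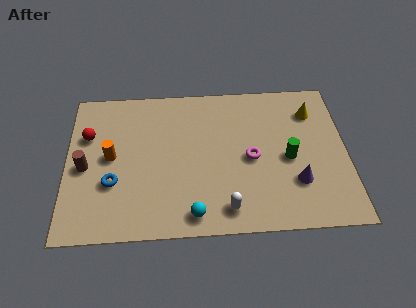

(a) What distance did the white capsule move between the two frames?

2.6

The white capsule was near (7.1, 3.8) before and (6.8, 1.2) after, so it travelled √(0.3² + 2.6²) ≈ 2.6 units.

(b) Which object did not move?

the red sphere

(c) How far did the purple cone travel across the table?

0.6

The purple cone moved from about (9.2, 2.4) to (9.8, 2.4), a distance of √(0.6² + 0.0²) ≈ 0.6.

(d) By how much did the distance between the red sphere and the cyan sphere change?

-0.6

The distance was about 6.9 in the first image and 6.3 in the second, so they moved 0.6 units closer together.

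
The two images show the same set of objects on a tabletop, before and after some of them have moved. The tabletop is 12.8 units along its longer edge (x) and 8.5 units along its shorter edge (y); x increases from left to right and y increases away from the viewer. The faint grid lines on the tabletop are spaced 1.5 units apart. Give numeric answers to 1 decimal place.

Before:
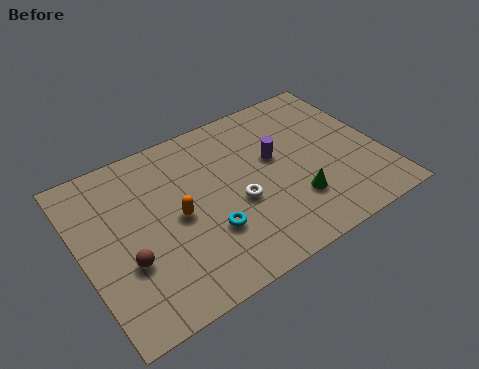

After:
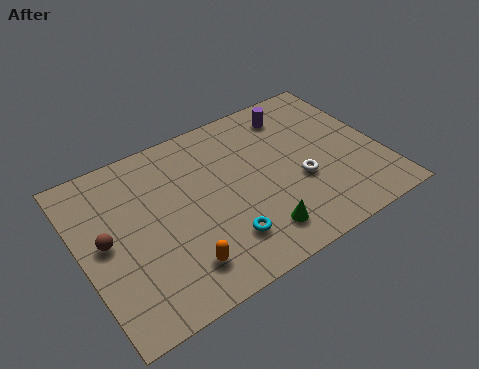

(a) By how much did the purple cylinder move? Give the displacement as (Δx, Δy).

(1.2, 2.0)

From the two frames, the purple cylinder sits at roughly (8.4, 5.0) before and (9.6, 7.0) after.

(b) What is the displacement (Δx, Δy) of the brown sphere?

(-0.7, 1.4)

From the two frames, the brown sphere sits at roughly (1.7, 3.0) before and (1.0, 4.4) after.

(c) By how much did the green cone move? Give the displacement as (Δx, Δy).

(-1.8, -0.8)

The green cone was at about (8.8, 2.4) and moved to about (7.0, 1.6).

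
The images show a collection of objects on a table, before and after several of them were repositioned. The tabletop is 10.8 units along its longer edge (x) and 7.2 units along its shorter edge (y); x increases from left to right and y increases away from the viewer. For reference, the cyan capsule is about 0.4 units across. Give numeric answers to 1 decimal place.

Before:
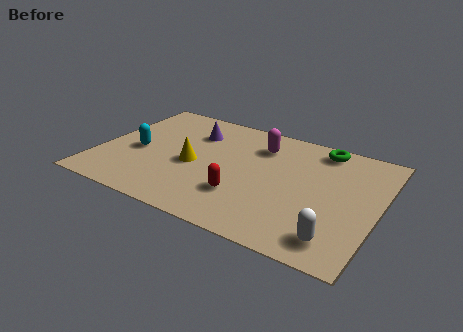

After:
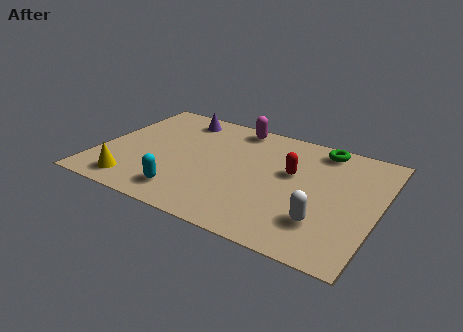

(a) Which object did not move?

the green torus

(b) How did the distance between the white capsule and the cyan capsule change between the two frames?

-3.0

The distance was about 8.2 in the first image and 5.2 in the second, so they moved 3.0 units closer together.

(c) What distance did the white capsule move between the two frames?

0.9

The white capsule moved from about (9.5, 1.2) to (8.9, 1.9), a distance of √(0.6² + 0.7²) ≈ 0.9.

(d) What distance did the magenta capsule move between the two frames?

1.4

From (6.0, 5.5) to (4.9, 6.4), the magenta capsule covered √(1.1² + 0.9²) ≈ 1.4 units.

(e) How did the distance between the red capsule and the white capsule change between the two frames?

-1.0

The distance was about 3.8 in the first image and 2.8 in the second, so they moved 1.0 units closer together.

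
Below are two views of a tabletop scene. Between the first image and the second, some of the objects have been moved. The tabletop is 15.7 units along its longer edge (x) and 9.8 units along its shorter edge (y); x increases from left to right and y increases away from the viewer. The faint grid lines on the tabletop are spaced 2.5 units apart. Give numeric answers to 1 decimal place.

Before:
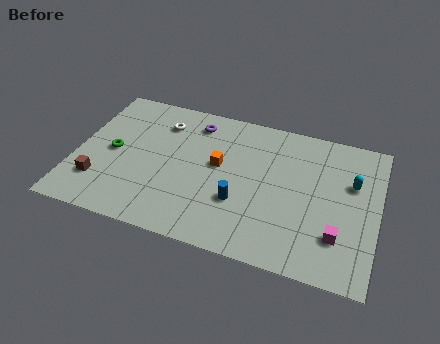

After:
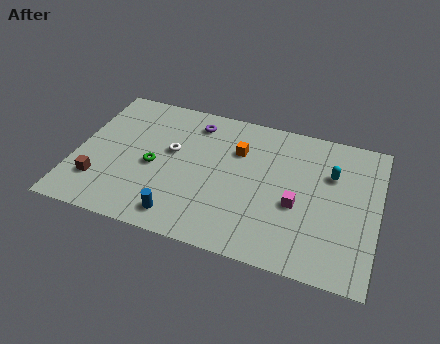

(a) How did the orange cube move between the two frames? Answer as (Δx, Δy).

(0.9, 1.3)

The orange cube started near (7.4, 5.5) and ended near (8.3, 6.8).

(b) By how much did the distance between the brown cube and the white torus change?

-1.1

They were about 5.8 units apart before and 4.7 after — 1.1 units closer together.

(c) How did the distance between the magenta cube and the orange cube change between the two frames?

-2.7

Before: roughly 7.0 units apart; after: 4.3. That's 2.7 units closer together.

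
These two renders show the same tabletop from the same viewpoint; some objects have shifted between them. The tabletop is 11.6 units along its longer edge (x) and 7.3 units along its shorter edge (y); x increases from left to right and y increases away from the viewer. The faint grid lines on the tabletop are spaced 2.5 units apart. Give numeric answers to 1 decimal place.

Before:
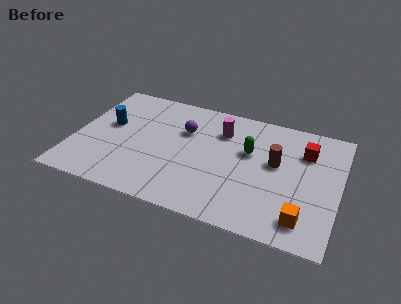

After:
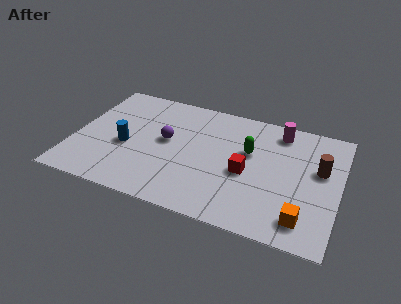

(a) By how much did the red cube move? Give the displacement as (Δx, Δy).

(-2.4, -2.1)

From the two frames, the red cube sits at roughly (10.0, 5.3) before and (7.6, 3.2) after.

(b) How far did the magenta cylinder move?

2.6

The magenta cylinder moved from about (6.3, 5.4) to (8.8, 6.2), a distance of √(2.5² + 0.8²) ≈ 2.6.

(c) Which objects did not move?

the orange cube and the green capsule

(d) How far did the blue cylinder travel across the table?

1.4

From (1.4, 4.2) to (2.3, 3.1), the blue cylinder covered √(0.9² + 1.1²) ≈ 1.4 units.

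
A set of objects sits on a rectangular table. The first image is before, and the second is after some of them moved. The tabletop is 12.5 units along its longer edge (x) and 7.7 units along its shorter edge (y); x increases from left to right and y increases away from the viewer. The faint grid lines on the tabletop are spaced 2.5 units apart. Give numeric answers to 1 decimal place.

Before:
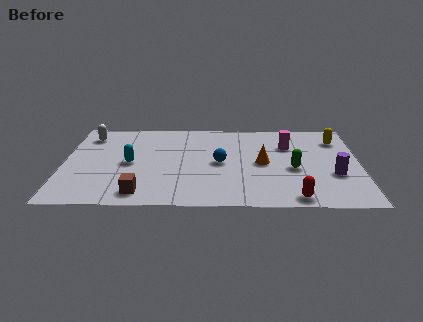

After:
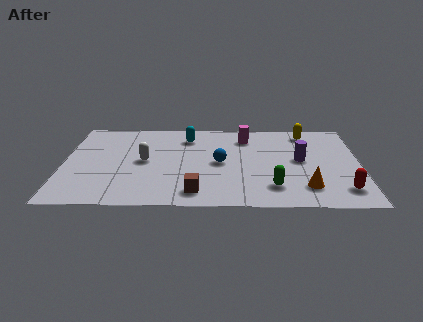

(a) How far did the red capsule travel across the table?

2.1

The red capsule moved from about (9.7, 0.8) to (11.7, 1.5), a distance of √(2.0² + 0.7²) ≈ 2.1.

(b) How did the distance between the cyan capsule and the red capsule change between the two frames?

+0.5

The distance was about 7.5 in the first image and 8.0 in the second, so they moved 0.5 units further apart.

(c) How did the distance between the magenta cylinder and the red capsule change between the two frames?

+1.5

They were about 4.6 units apart before and 6.1 after — 1.5 units further apart.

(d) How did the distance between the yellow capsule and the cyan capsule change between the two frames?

-4.0

They were about 9.1 units apart before and 5.1 after — 4.0 units closer together.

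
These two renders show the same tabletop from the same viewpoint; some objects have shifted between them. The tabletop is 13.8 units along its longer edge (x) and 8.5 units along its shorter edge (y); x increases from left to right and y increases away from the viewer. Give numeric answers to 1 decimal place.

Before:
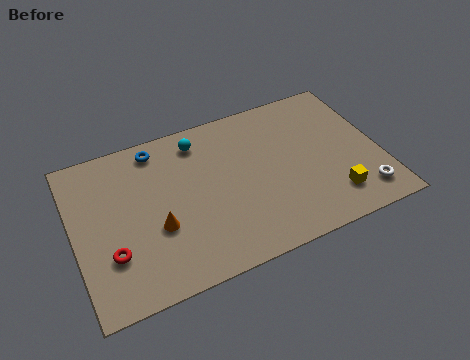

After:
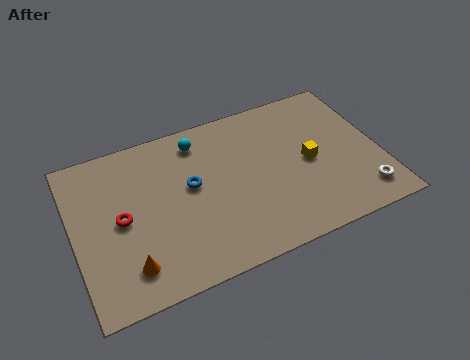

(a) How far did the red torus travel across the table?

1.7

From (1.5, 2.6) to (2.1, 4.2), the red torus covered √(0.6² + 1.6²) ≈ 1.7 units.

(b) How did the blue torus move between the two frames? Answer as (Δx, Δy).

(1.3, -2.6)

The blue torus started near (4.0, 7.4) and ended near (5.3, 4.8).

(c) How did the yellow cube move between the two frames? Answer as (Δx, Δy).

(-0.8, 2.3)

From the two frames, the yellow cube sits at roughly (11.4, 1.8) before and (10.6, 4.1) after.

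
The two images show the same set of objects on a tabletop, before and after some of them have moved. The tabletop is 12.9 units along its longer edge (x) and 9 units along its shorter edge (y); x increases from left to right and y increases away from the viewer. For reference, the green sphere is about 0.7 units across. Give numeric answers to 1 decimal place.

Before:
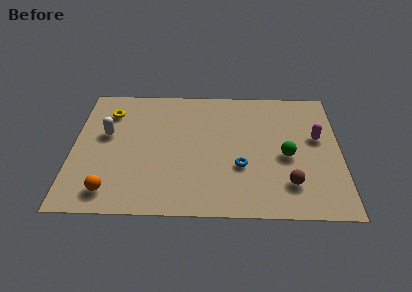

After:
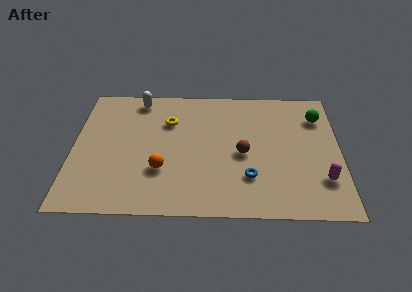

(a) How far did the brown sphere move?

3.0

The brown sphere was near (10.4, 2.1) before and (8.2, 4.1) after, so it travelled √(2.2² + 2.0²) ≈ 3.0 units.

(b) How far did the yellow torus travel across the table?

3.0

From (1.7, 6.9) to (4.6, 6.3), the yellow torus covered √(2.9² + 0.6²) ≈ 3.0 units.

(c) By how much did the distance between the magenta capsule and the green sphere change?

+2.4

They were about 2.0 units apart before and 4.4 after — 2.4 units further apart.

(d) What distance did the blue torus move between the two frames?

0.8

From (8.1, 3.2) to (8.5, 2.5), the blue torus covered √(0.4² + 0.7²) ≈ 0.8 units.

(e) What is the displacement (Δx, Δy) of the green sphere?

(1.6, 2.8)

The green sphere started near (10.3, 4.0) and ended near (11.9, 6.8).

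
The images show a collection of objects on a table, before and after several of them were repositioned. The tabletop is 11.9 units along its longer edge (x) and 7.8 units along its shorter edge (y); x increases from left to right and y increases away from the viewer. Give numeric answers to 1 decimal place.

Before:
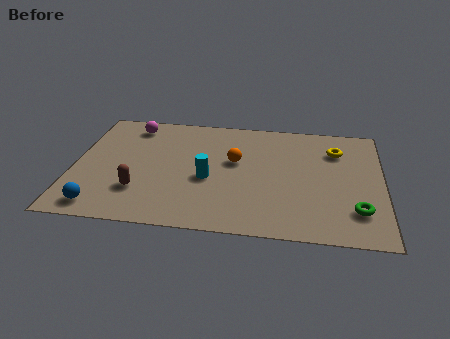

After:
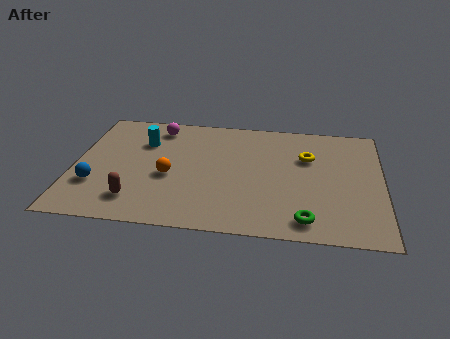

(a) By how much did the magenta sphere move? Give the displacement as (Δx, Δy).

(1.0, 0.0)

The magenta sphere started near (2.1, 6.6) and ended near (3.1, 6.6).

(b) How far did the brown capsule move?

0.6

The brown capsule was near (2.6, 2.2) before and (2.5, 1.6) after, so it travelled √(0.1² + 0.6²) ≈ 0.6 units.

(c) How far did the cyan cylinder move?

3.4

The cyan cylinder moved from about (5.2, 3.3) to (2.6, 5.5), a distance of √(2.6² + 2.2²) ≈ 3.4.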